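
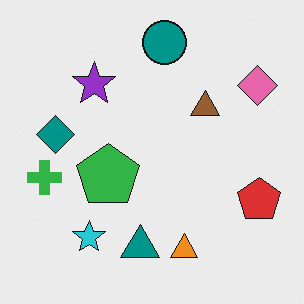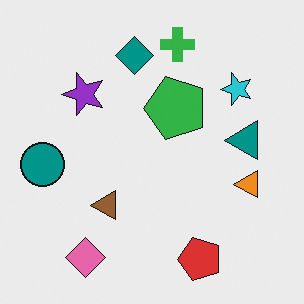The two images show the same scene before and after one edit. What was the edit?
Transposed (reflected across the top-left ↔ bottom-right diagonal).

Shapes have swapped their row and column positions — what was in the top-right is now in the bottom-left — a diagonal reflection.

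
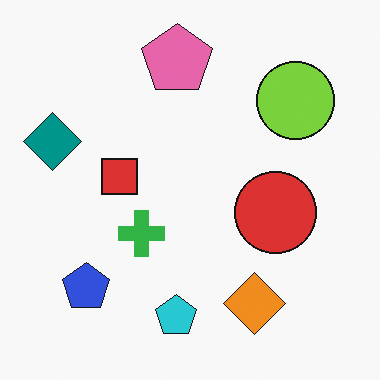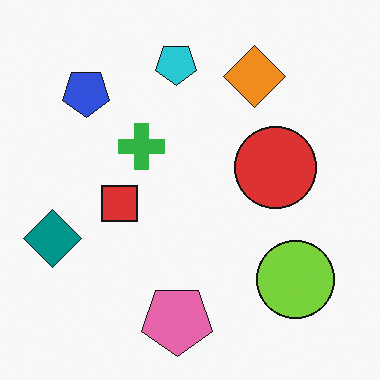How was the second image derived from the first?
The image was flipped vertically (top ↔ bottom).

The pink pentagon is in the top of the first image and the bottom of the second — shapes on opposite sides of the horizontal midline have swapped in a mirror flip.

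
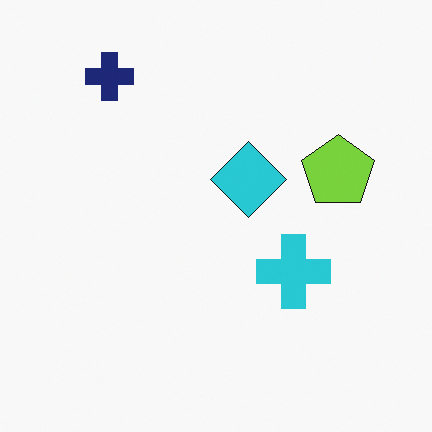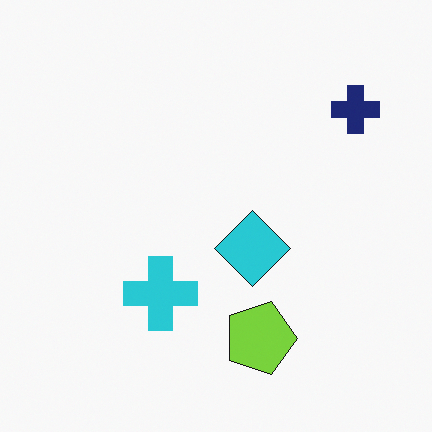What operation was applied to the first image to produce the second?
Rotated 90° clockwise.

The navy cross sits in the top-left of the first image and the top-right of the second — consistent with a whole-image 90° clockwise rotation.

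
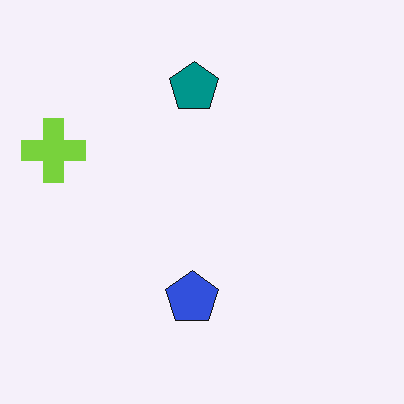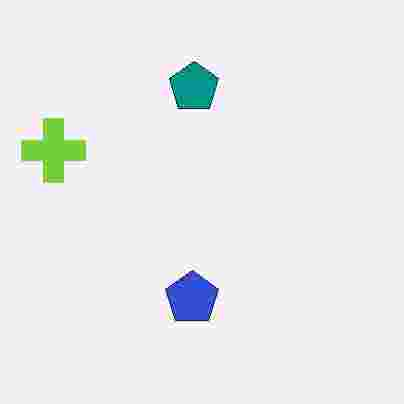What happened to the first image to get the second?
This is the original image heavily JPEG-compressed with obvious blocking artifacts.

Blocky 8×8 compression artifacts appear around shape edges and the flat background shows ringing — characteristic JPEG degradation.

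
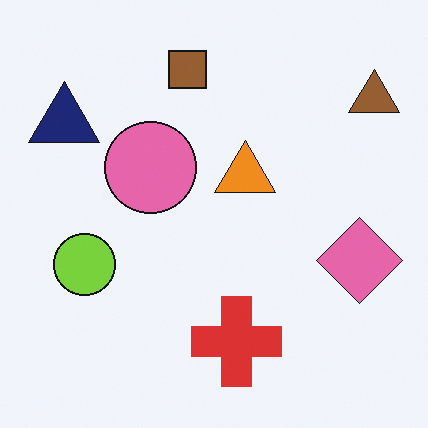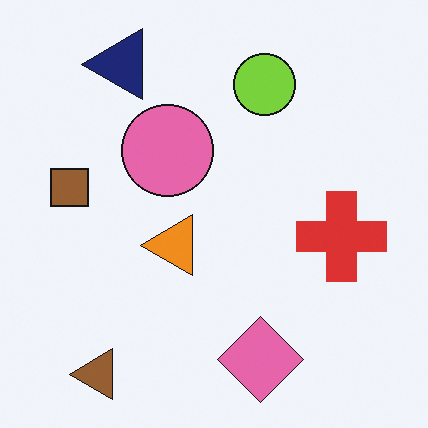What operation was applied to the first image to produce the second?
The transformation is: transposed (reflected across the top-left ↔ bottom-right diagonal).

Shapes have swapped their row and column positions — what was in the top-right is now in the bottom-left — a diagonal reflection.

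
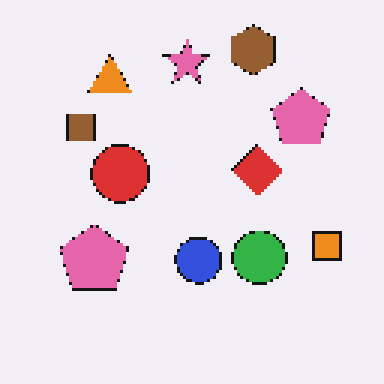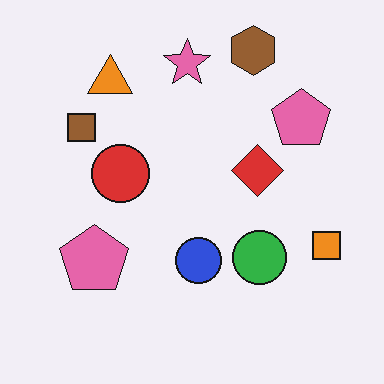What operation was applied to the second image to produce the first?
The first image is the second mildly pixelated.

Shapes are reduced to large square blocks; fine edges and outlines are lost — a downscale-then-upscale (mosaic) effect.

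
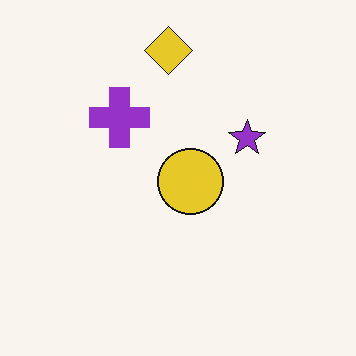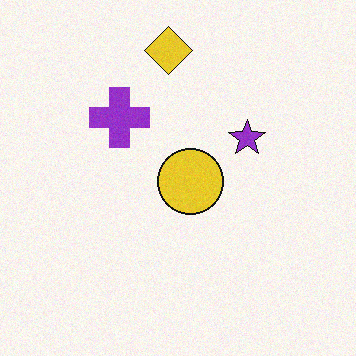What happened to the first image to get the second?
The transformation is: degraded with subtle gaussian noise.

Random speckle covers the whole image, including the flat background.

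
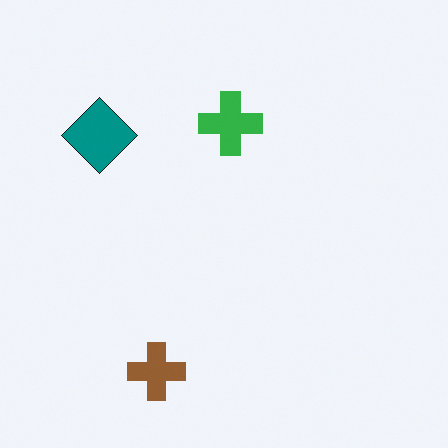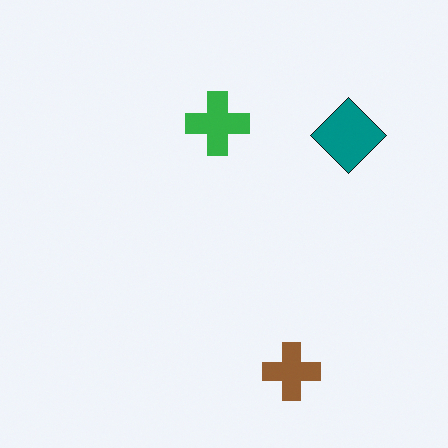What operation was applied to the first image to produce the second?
The second image is the first flipped horizontally (left ↔ right).

The teal diamond is in the top-left of the first image and the top-right of the second — shapes on opposite sides of the vertical midline have swapped in a mirror flip.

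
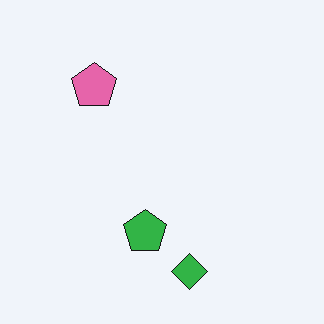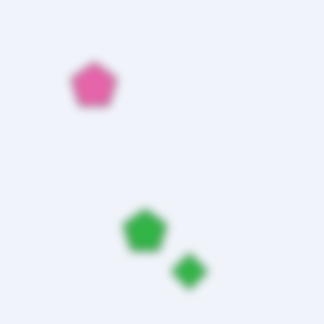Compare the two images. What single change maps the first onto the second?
Noticeably gaussian-blurred.

Shape edges and outlines are uniformly softened across the whole image.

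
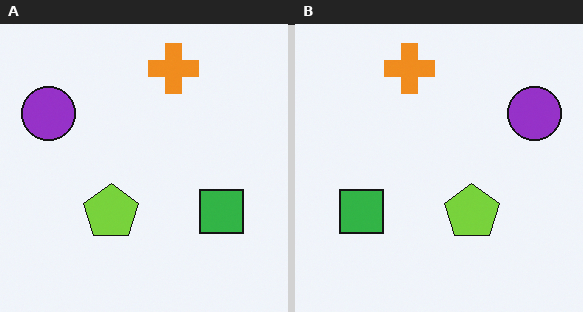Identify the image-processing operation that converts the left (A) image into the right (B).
The right (B) image is the left (A) flipped horizontally (left ↔ right).

The purple circle is in the top-left of the left (A) image and the top-right of the right (B) — shapes on opposite sides of the vertical midline have swapped in a mirror flip.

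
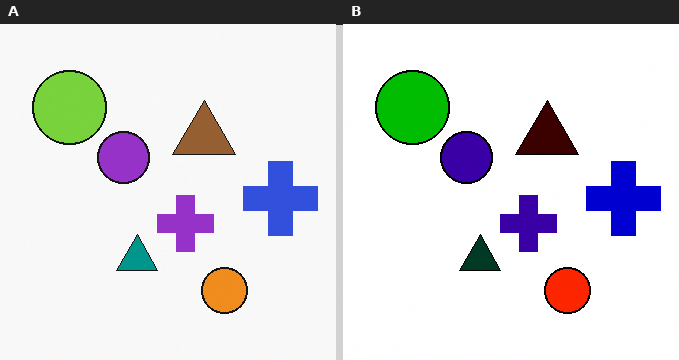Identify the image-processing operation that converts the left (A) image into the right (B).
Given much higher contrast.

Tones are pushed away from mid-grey across the whole image — a global contrast change.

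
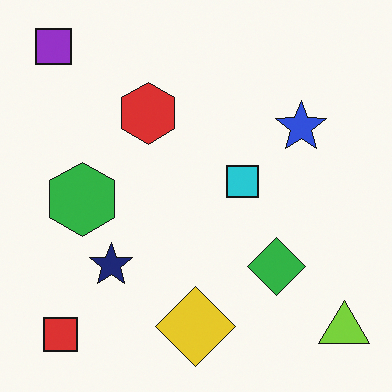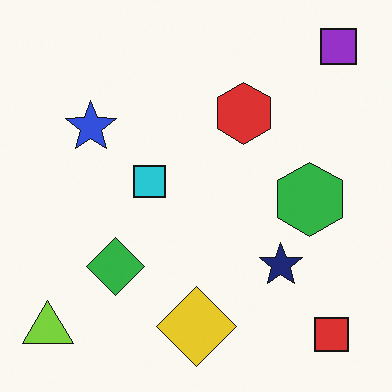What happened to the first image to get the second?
It was flipped horizontally (left ↔ right).

The lime triangle is in the bottom-right of the first image and the bottom-left of the second — shapes on opposite sides of the vertical midline have swapped in a mirror flip.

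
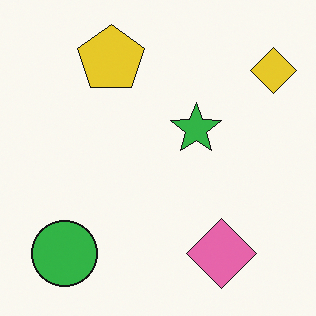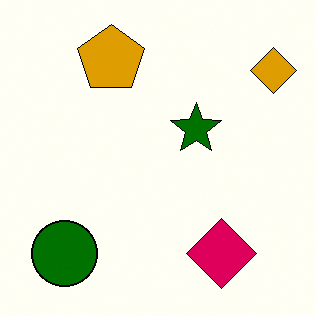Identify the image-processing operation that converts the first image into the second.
The transformation is: given much higher contrast.

Tones are pushed away from mid-grey across the whole image — a global contrast change.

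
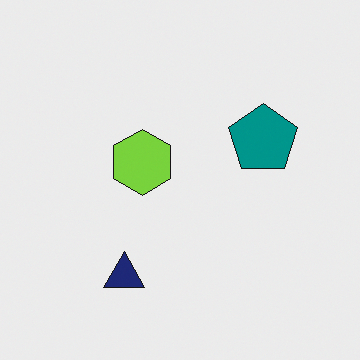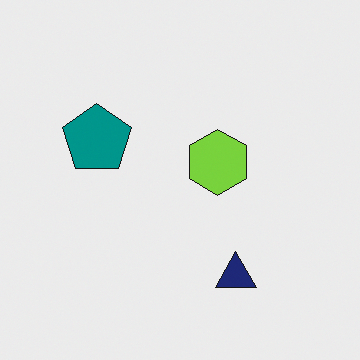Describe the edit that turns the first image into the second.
The transformation is: flipped horizontally (left ↔ right).

The teal pentagon is in the right of the first image and the left of the second — shapes on opposite sides of the vertical midline have swapped in a mirror flip.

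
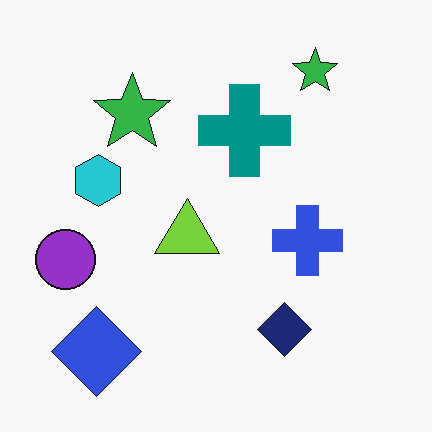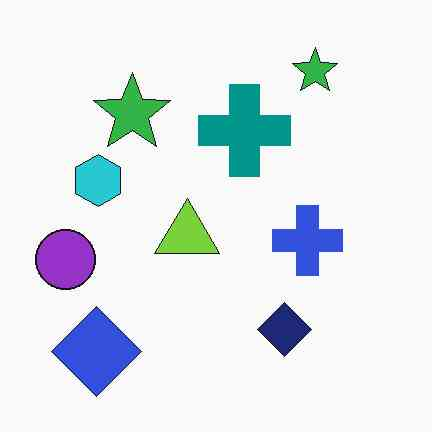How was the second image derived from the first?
The transformation is: given moderate JPEG compression.

Blocky 8×8 compression artifacts appear around shape edges and the flat background shows ringing — characteristic JPEG degradation.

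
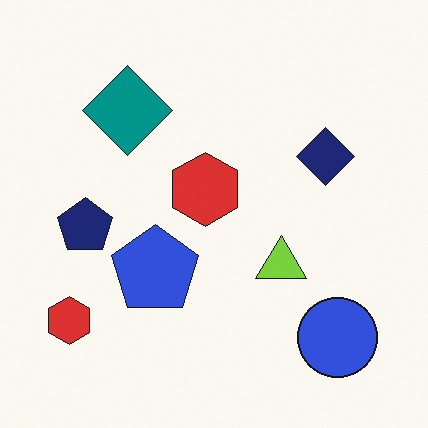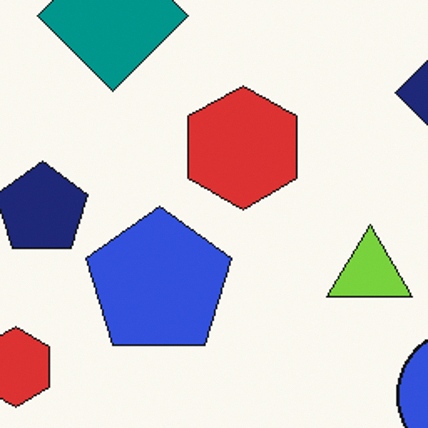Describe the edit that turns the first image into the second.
The image was cropped to a noticeably smaller region and rescaled.

The visible shapes are larger and the field of view is narrower; shapes near the original edges may be partly or wholly outside the frame — a crop-and-rescale.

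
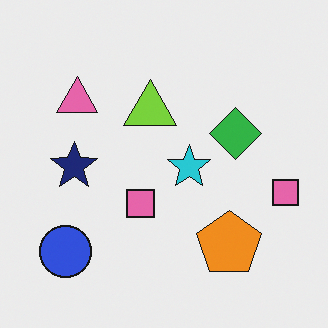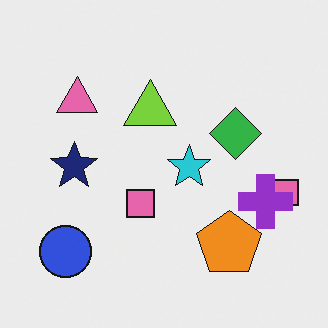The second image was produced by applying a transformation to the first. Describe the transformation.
The image was overlaid with an additional purple cross.

A purple cross appears in the second image that is absent from the first.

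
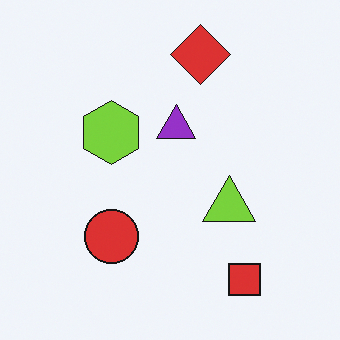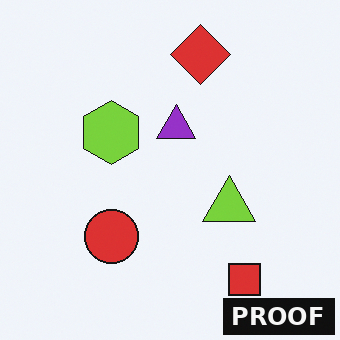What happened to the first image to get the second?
The image was watermarked with the text "PROOF" in the lower-right corner.

A dark label reading "PROOF" appears in the lower-right corner.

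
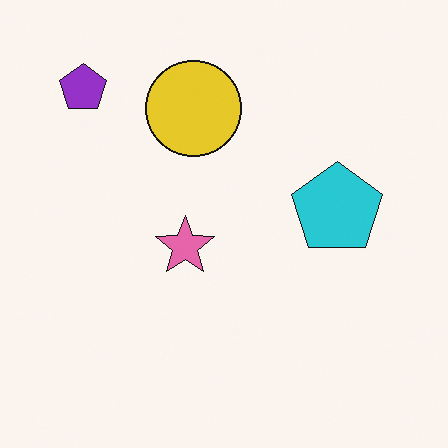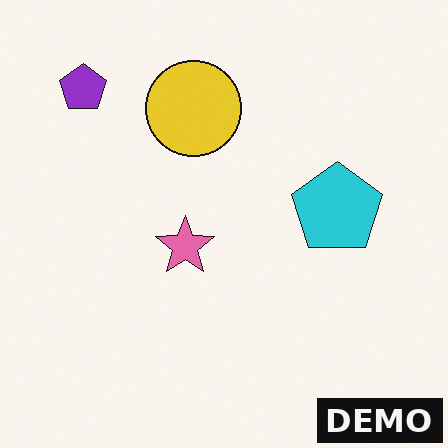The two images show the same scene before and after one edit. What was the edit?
The image was watermarked with the text "DEMO" in the lower-right corner.

A dark label reading "DEMO" appears in the lower-right corner.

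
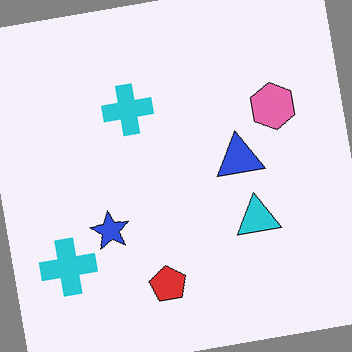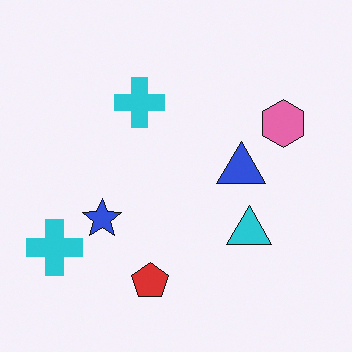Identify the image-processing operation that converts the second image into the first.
It was rotated counter-clockwise by a small amount.

Every shape is tilted by the same angle and the image corners show triangular fill wedges — a whole-image rotation by a non-right angle.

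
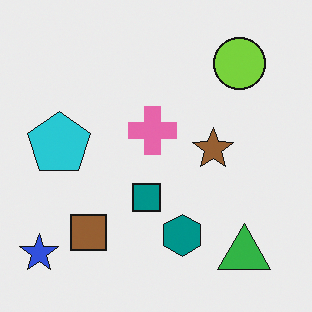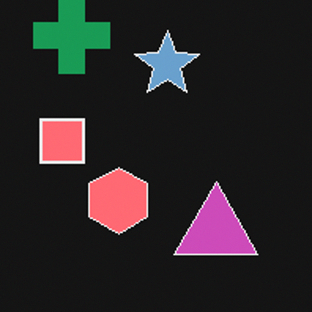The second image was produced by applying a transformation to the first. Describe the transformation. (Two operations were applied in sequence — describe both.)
The image was color-inverted (negative), then cropped to a modestly smaller region and rescaled.

The light background has become dark and every shape's color is its complement — a photographic negative. The visible shapes are larger and the field of view is narrower; shapes near the original edges may be partly or wholly outside the frame — a crop-and-rescale.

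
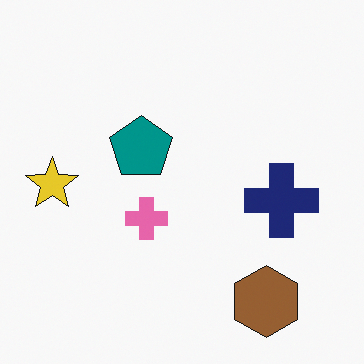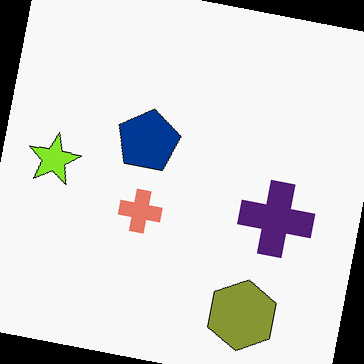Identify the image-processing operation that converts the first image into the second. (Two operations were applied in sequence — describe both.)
This is the original image rotated clockwise by a slight angle, then hue-shifted slightly.

Every shape is tilted by the same angle and the image corners show triangular fill wedges — a whole-image rotation by a non-right angle. Every shape's color has rotated by the same amount around the hue wheel — a uniform hue shift.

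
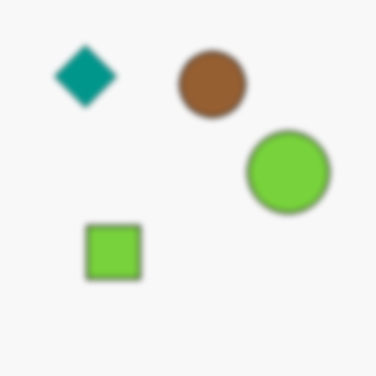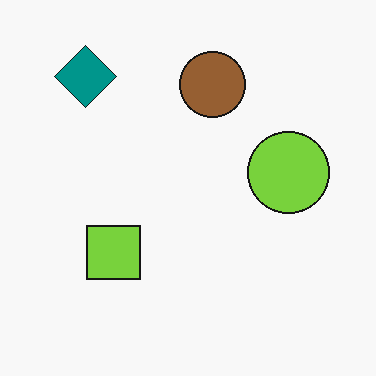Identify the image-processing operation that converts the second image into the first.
Moderately blurred.

Shape edges and outlines are uniformly softened across the whole image.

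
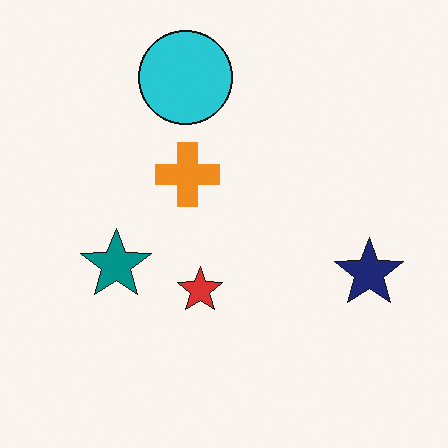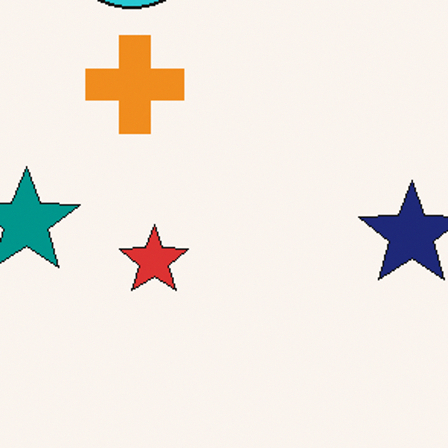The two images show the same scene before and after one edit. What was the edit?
The transformation is: cropped to a modestly smaller region and rescaled.

The visible shapes are larger and the field of view is narrower; shapes near the original edges may be partly or wholly outside the frame — a crop-and-rescale.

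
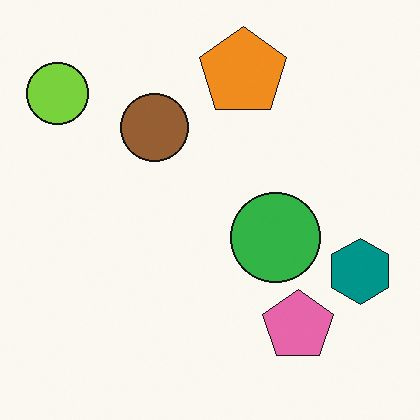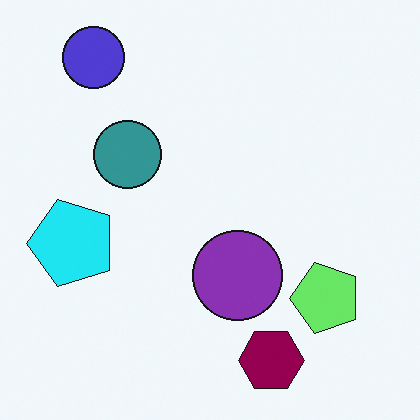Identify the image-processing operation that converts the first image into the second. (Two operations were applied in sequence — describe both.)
Transposed (reflected across the top-left ↔ bottom-right diagonal), then hue-shifted by a moderate amount.

Shapes have swapped their row and column positions — what was in the top-right is now in the bottom-left — a diagonal reflection. Every shape's color has rotated by the same amount around the hue wheel — a uniform hue shift.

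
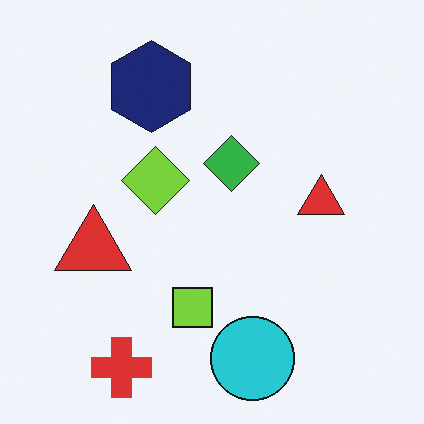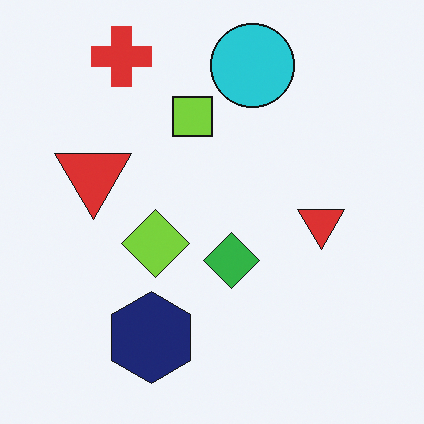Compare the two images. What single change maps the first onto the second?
Flipped vertically (top ↔ bottom).

The red cross is in the bottom-left of the first image and the top-left of the second — shapes on opposite sides of the horizontal midline have swapped in a mirror flip.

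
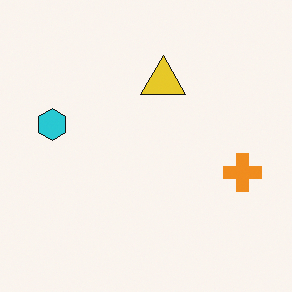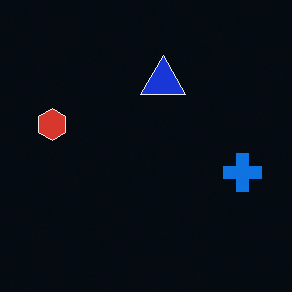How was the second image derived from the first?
Color-inverted (negative).

The light background has become dark and every shape's color is its complement — a photographic negative.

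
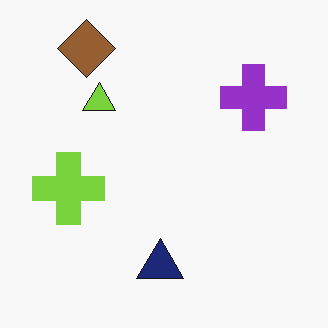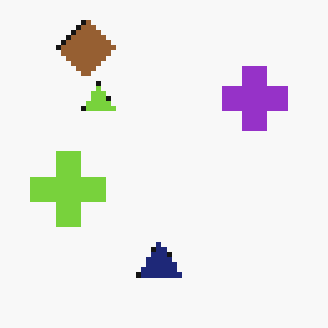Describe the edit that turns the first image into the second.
This is the original image lightly pixelated (a mild mosaic effect).

Shapes are reduced to large square blocks; fine edges and outlines are lost — a downscale-then-upscale (mosaic) effect.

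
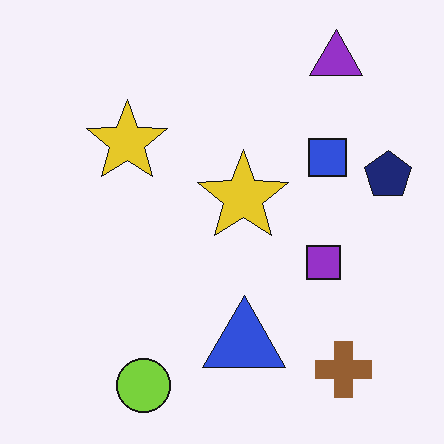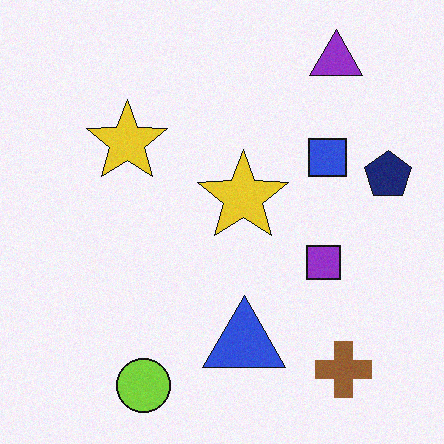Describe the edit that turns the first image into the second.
Degraded with light additive noise.

Random speckle covers the whole image, including the flat background.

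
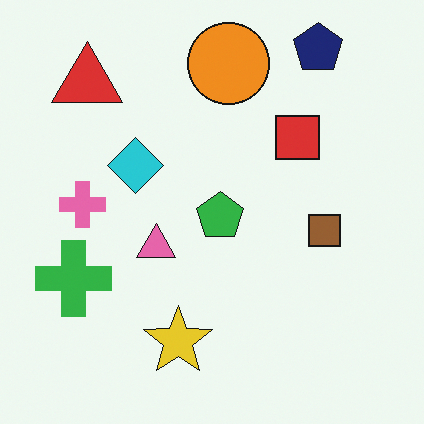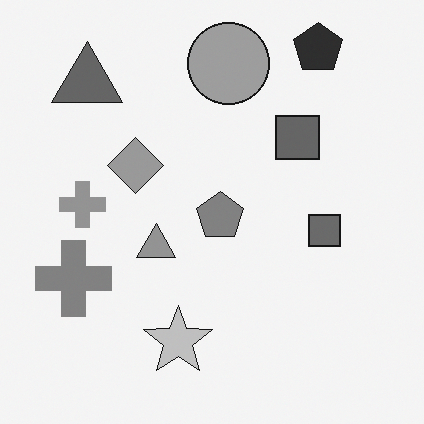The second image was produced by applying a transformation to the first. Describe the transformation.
Converted to grayscale.

All color is removed — every shape is now a shade of grey.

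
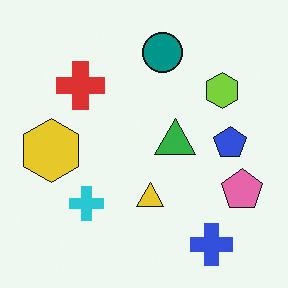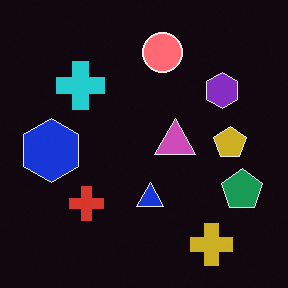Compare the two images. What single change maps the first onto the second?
The transformation is: color-inverted (negative).

The light background has become dark and every shape's color is its complement — a photographic negative.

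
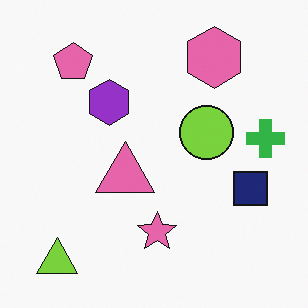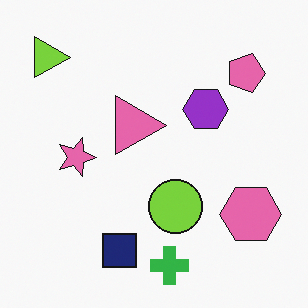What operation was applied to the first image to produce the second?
Rotated 90° clockwise.

The lime triangle sits in the bottom-left of the first image and the top-left of the second — consistent with a whole-image 90° clockwise rotation.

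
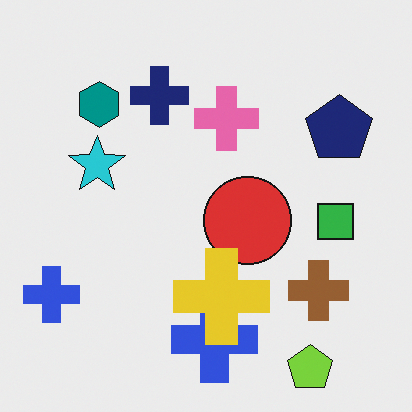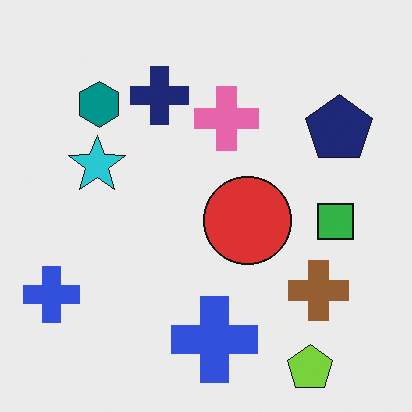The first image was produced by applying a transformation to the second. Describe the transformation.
Overlaid with an additional yellow cross.

A yellow cross appears in the first image that is absent from the second.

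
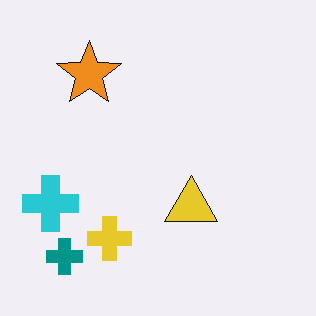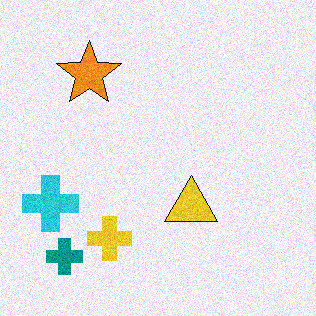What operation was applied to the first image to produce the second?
The second image is the first degraded with moderate additive noise.

Random speckle covers the whole image, including the flat background.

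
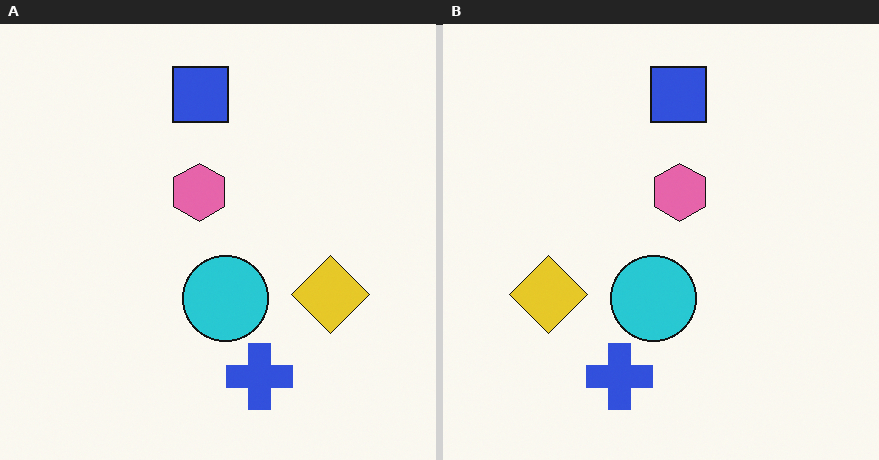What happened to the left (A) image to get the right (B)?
The transformation is: flipped horizontally (left ↔ right).

The yellow diamond is in the right of the left (A) image and the left of the right (B) — shapes on opposite sides of the vertical midline have swapped in a mirror flip.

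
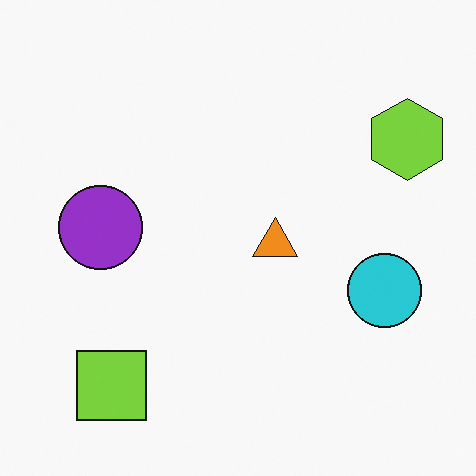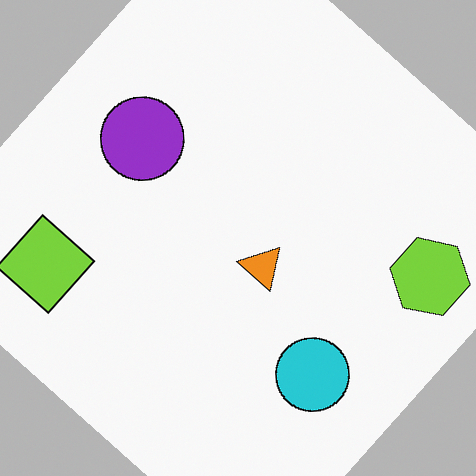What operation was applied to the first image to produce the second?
The second image is the first rotated clockwise by a large amount — several tens of degrees.

Every shape is tilted by the same angle and the image corners show triangular fill wedges — a whole-image rotation by a non-right angle.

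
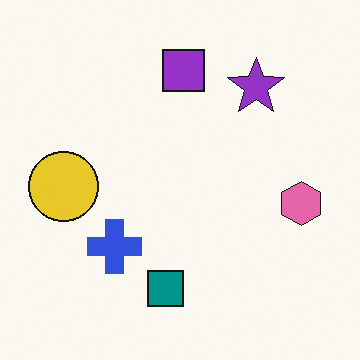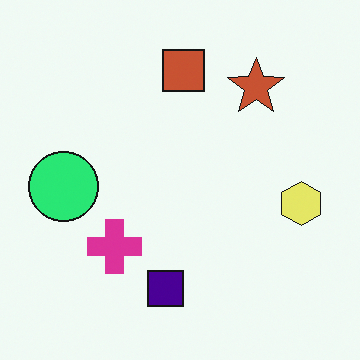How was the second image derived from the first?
Hue-shifted through roughly a third of the color wheel.

Every shape's color has rotated by the same amount around the hue wheel — a uniform hue shift.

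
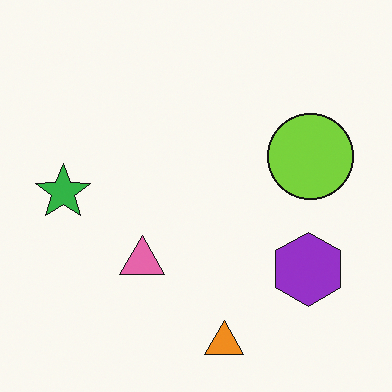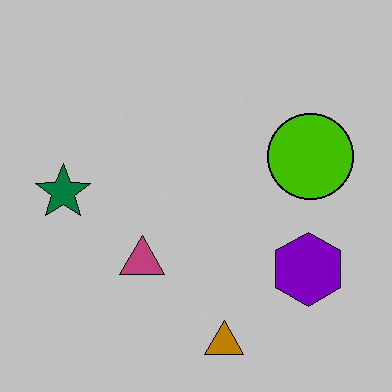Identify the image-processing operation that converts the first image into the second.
It was heavily posterized to just a handful of flat colors.

Each flat color has snapped to a coarser quantized level — most visibly, the near-white background has dropped to a flat grey.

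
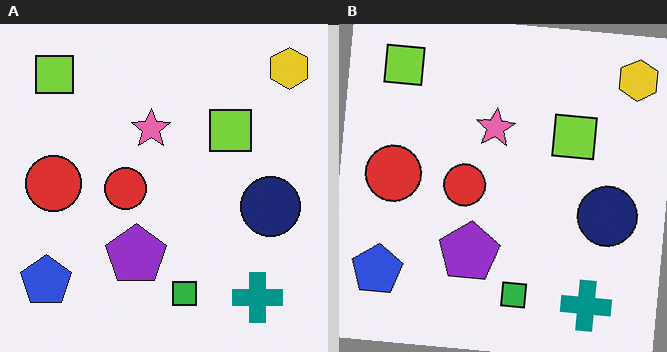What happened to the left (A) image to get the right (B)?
It was rotated clockwise by a small amount.

Every shape is tilted by the same angle and the image corners show triangular fill wedges — a whole-image rotation by a non-right angle.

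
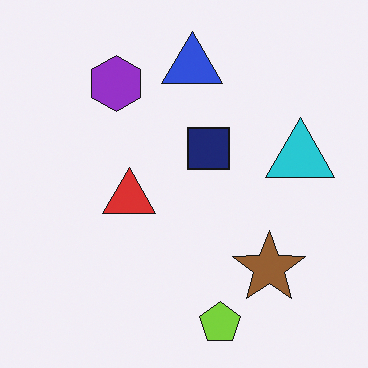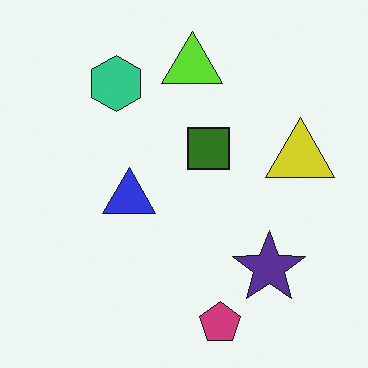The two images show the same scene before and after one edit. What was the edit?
The image was hue-shifted by a large amount.

Every shape's color has rotated by the same amount around the hue wheel — a uniform hue shift.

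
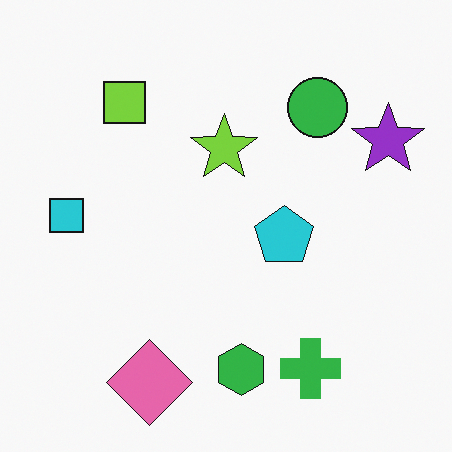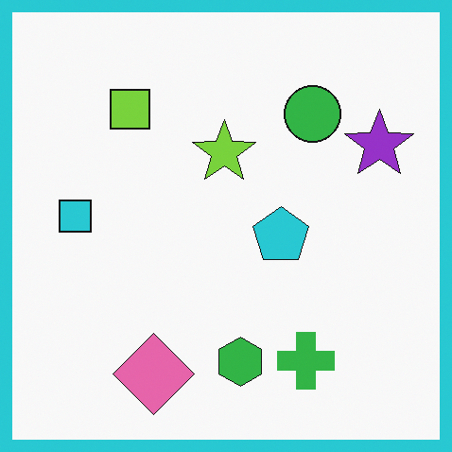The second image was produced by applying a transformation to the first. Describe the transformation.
The image was framed with a cyan border.

A solid cyan frame runs around the edge of the second image, with the content slightly shrunk inside it.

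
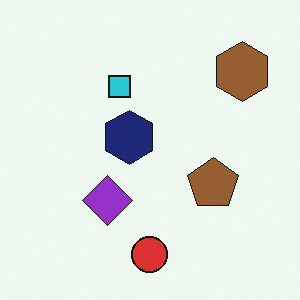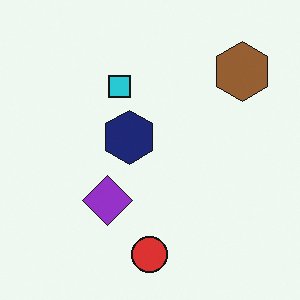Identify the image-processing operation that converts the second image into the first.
This is the original image overlaid with an additional brown pentagon.

A brown pentagon appears in the first image that is absent from the second.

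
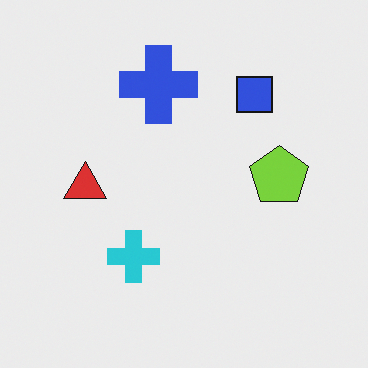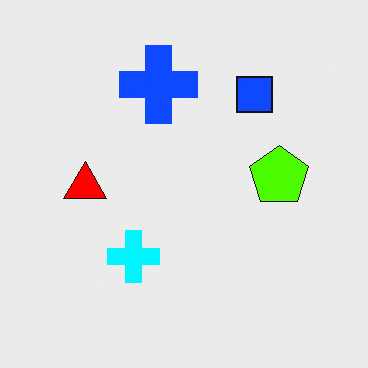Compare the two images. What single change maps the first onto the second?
The transformation is: made much more vivid (saturation change).

All colors are more vivid — a global saturation change.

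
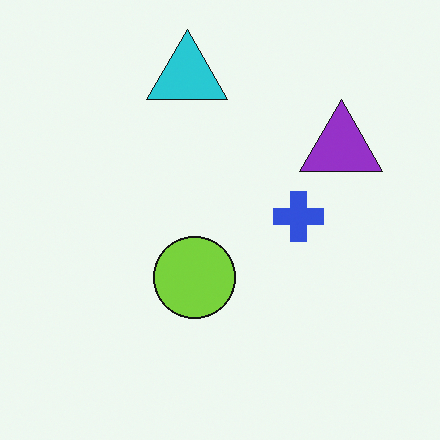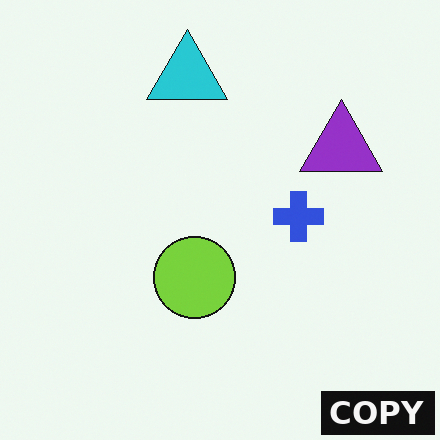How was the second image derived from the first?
This is the original image watermarked with the text "COPY" in the lower-right corner.

A dark label reading "COPY" appears in the lower-right corner.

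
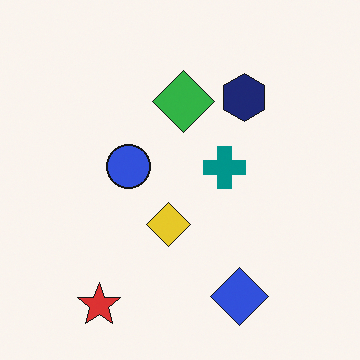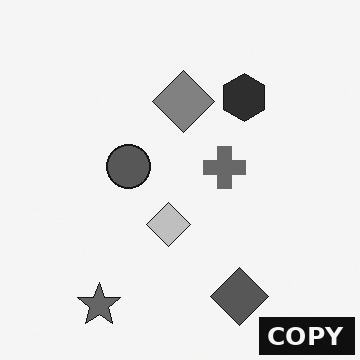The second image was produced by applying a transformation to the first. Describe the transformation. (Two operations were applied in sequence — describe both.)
Converted to grayscale, then watermarked with the text "COPY" in the lower-right corner.

All color is removed — every shape is now a shade of grey. A dark label reading "COPY" appears in the lower-right corner.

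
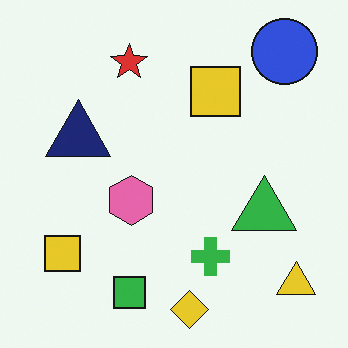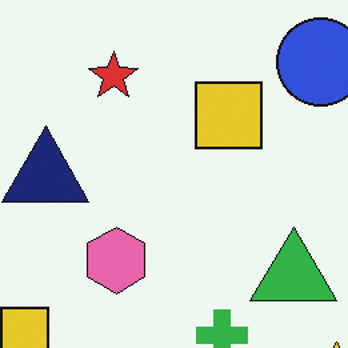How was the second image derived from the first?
It was cropped slightly and scaled back up.

The visible shapes are larger and the field of view is narrower; shapes near the original edges may be partly or wholly outside the frame — a crop-and-rescale.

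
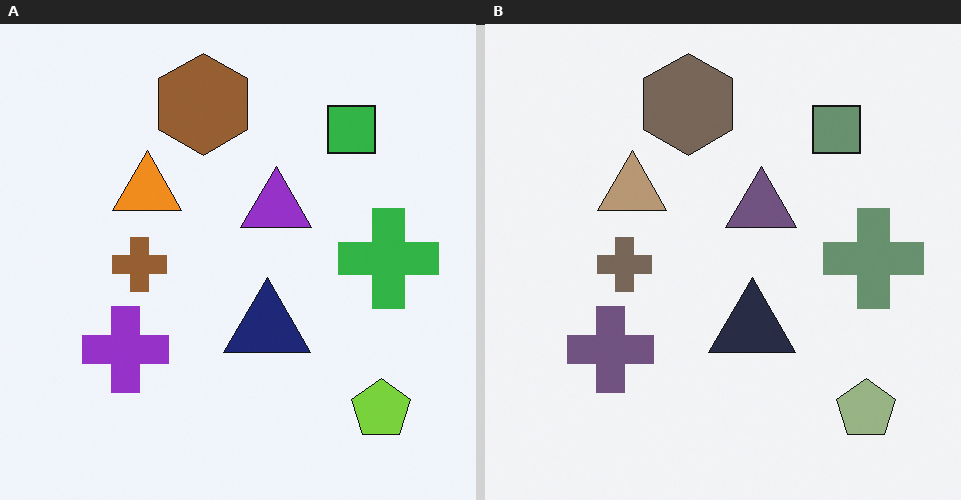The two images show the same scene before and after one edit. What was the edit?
The transformation is: made much more muted (saturation change).

All colors are more muted and greyish — a global saturation change.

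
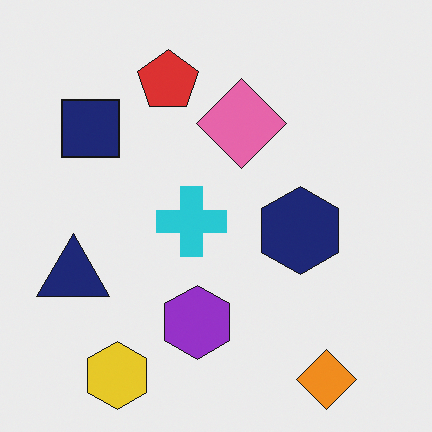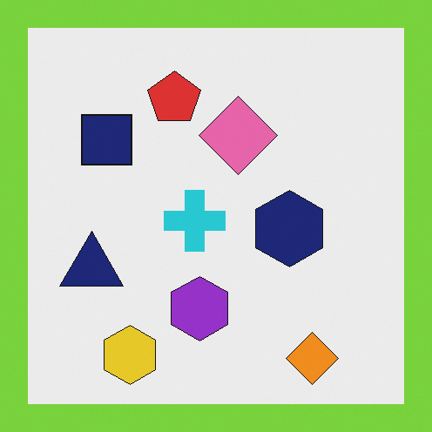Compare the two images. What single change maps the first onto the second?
This is the original image framed with a lime border.

A solid lime frame runs around the edge of the second image, with the content slightly shrunk inside it.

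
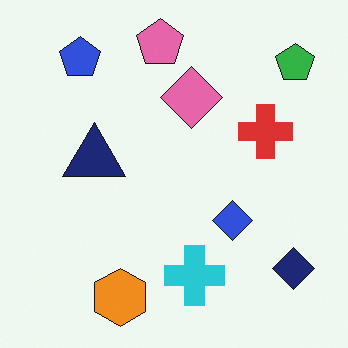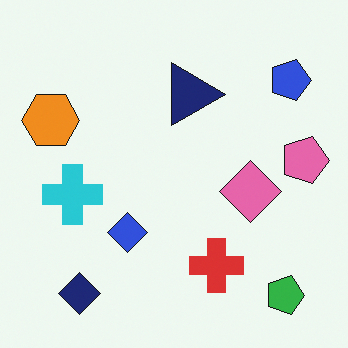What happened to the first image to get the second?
The image was rotated 90° clockwise.

The green pentagon sits in the top-right of the first image and the bottom-right of the second — consistent with a whole-image 90° clockwise rotation.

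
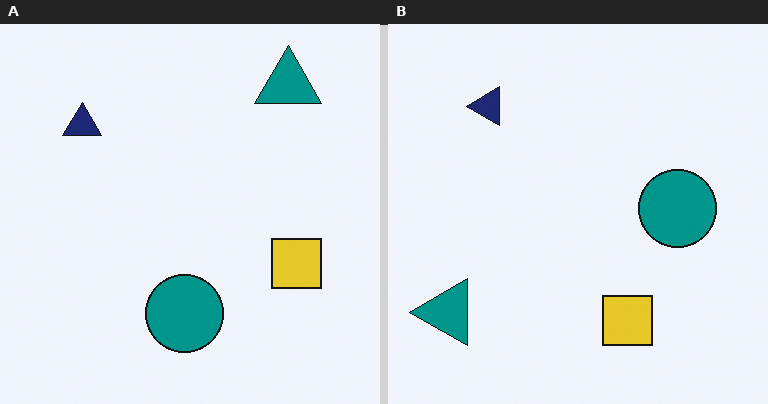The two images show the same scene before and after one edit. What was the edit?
It was transposed (reflected across the top-left ↔ bottom-right diagonal).

Shapes have swapped their row and column positions — what was in the top-right is now in the bottom-left — a diagonal reflection.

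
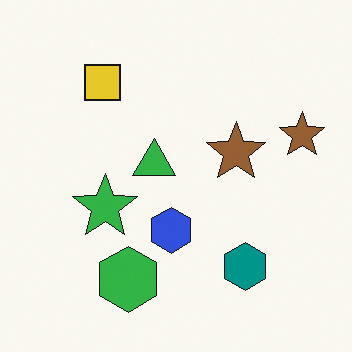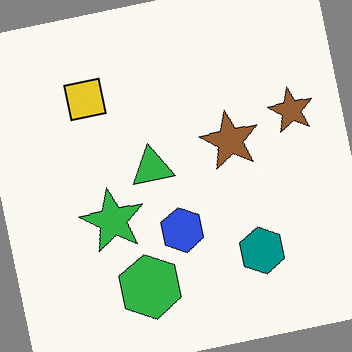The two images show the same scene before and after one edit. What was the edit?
It was rotated counter-clockwise by a small amount.

Every shape is tilted by the same angle and the image corners show triangular fill wedges — a whole-image rotation by a non-right angle.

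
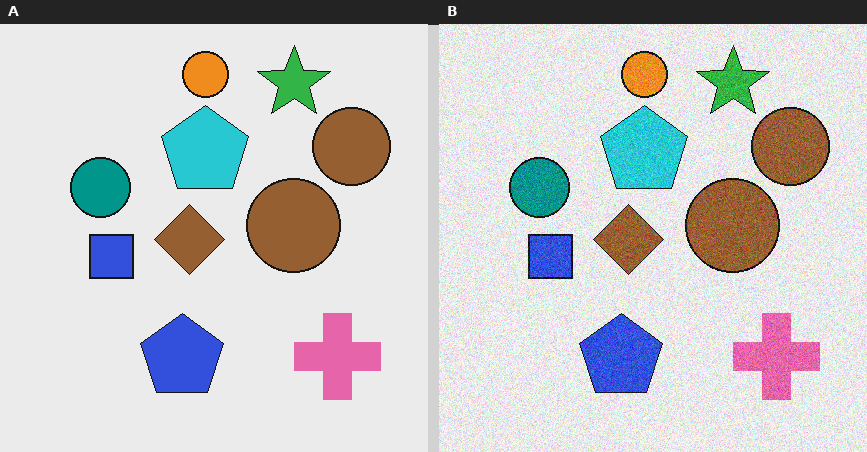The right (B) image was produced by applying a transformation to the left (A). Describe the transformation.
The image was degraded with visible gaussian noise.

Random speckle covers the whole image, including the flat background.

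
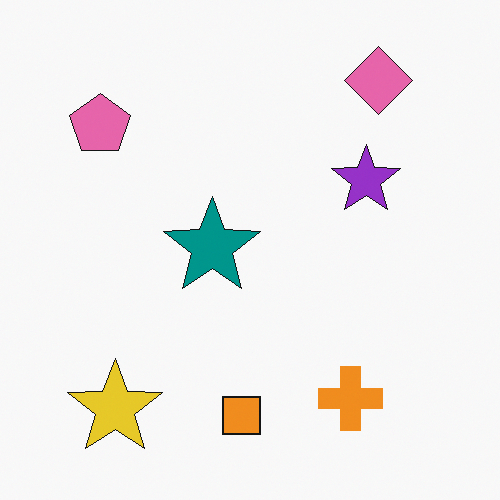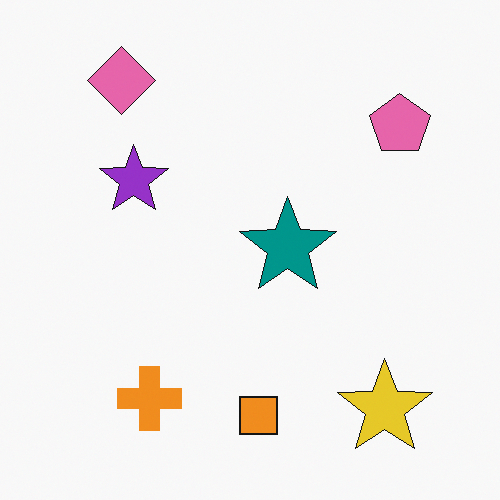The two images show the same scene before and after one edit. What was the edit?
The transformation is: flipped horizontally (left ↔ right).

The pink pentagon is in the top-left of the first image and the top-right of the second — shapes on opposite sides of the vertical midline have swapped in a mirror flip.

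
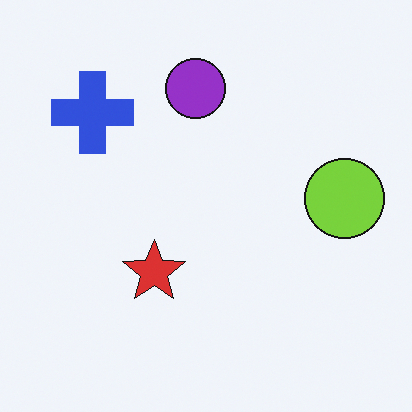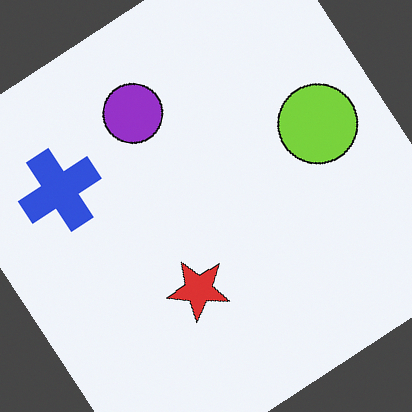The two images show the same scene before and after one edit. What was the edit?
It was rotated counter-clockwise by a large amount — several tens of degrees.

Every shape is tilted by the same angle and the image corners show triangular fill wedges — a whole-image rotation by a non-right angle.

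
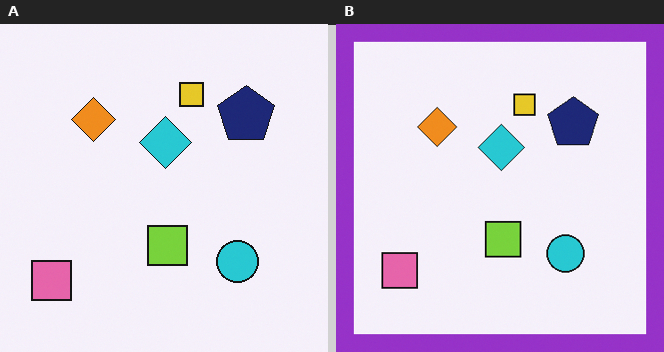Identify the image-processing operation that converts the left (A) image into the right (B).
Framed with a purple border.

A solid purple frame runs around the edge of the right (B) image, with the content slightly shrunk inside it.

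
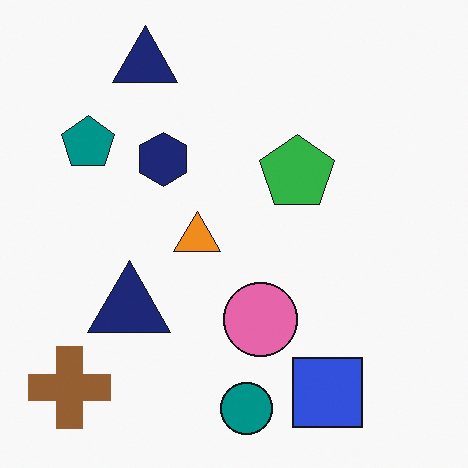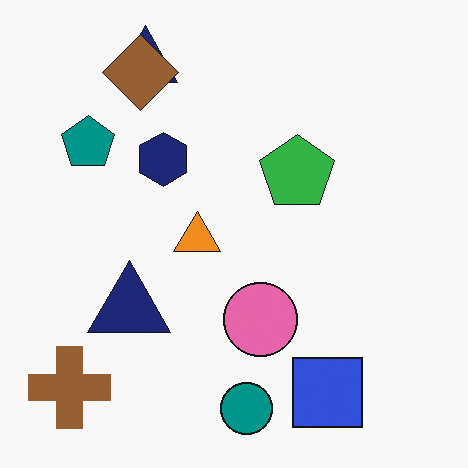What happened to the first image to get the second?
The transformation is: overlaid with an additional brown diamond.

A brown diamond appears in the second image that is absent from the first.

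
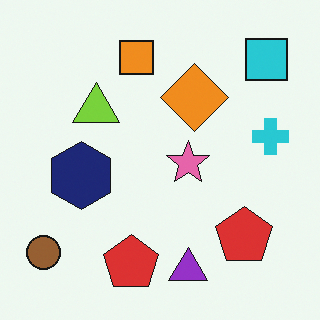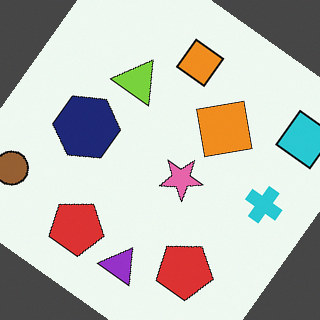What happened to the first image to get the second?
The second image is the first rotated clockwise by a large amount — several tens of degrees.

Every shape is tilted by the same angle and the image corners show triangular fill wedges — a whole-image rotation by a non-right angle.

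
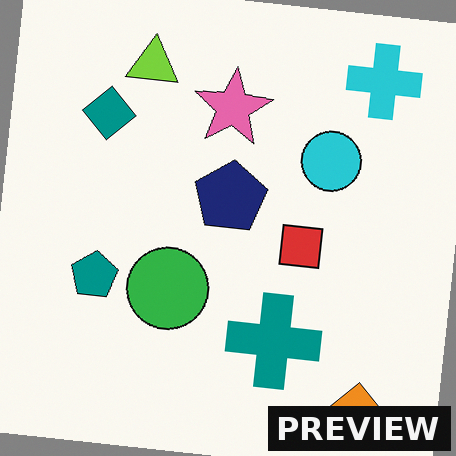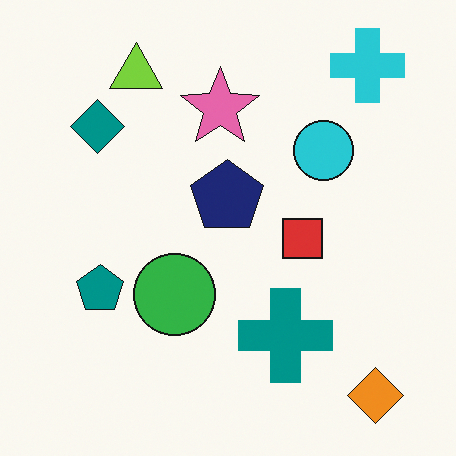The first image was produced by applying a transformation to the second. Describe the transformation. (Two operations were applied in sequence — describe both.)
Rotated clockwise by a small amount, then watermarked with the text "PREVIEW" in the lower-right corner.

Every shape is tilted by the same angle and the image corners show triangular fill wedges — a whole-image rotation by a non-right angle. A dark label reading "PREVIEW" appears in the lower-right corner.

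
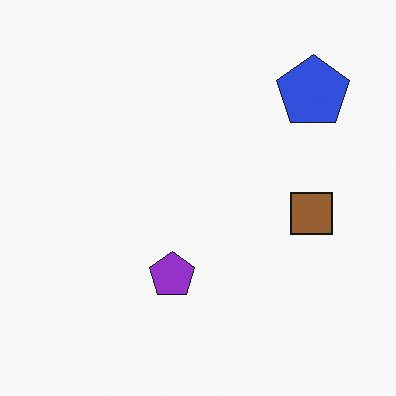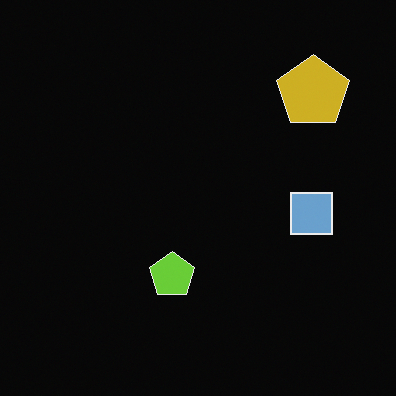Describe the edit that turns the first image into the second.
This is the original image color-inverted (negative).

The light background has become dark and every shape's color is its complement — a photographic negative.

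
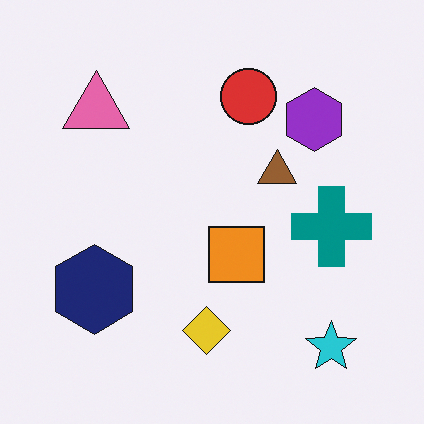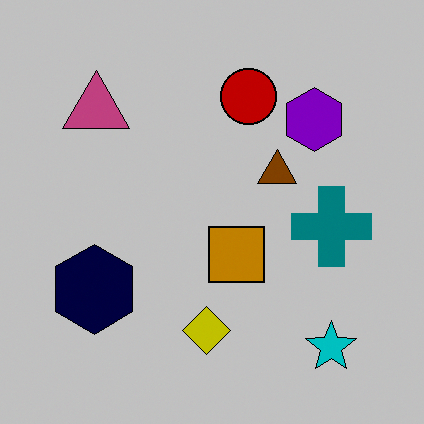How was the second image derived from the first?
It was heavily posterized to just a handful of flat colors.

Each flat color has snapped to a coarser quantized level — most visibly, the near-white background has dropped to a flat grey.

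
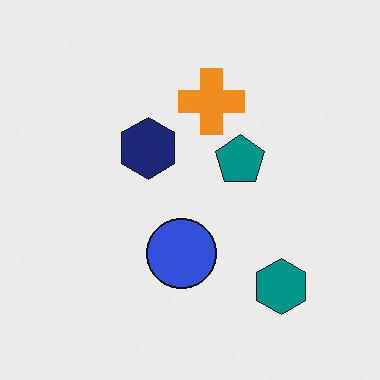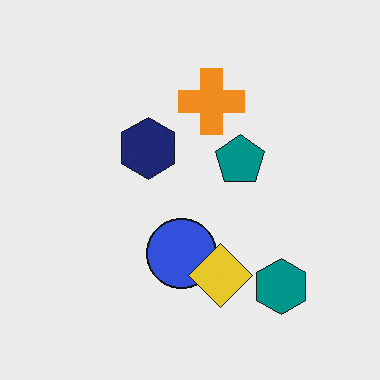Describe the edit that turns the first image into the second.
The transformation is: overlaid with an additional yellow diamond.

A yellow diamond appears in the second image that is absent from the first.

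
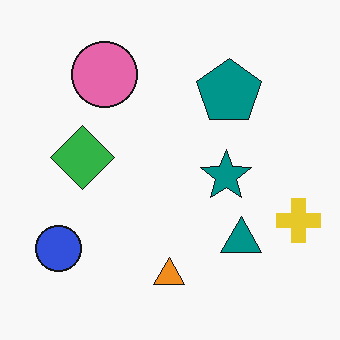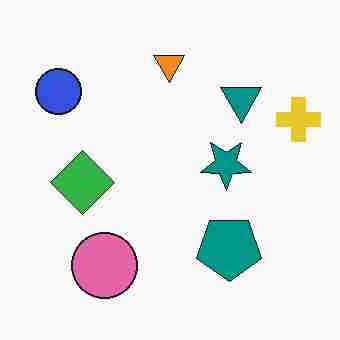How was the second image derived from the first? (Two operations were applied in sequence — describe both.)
It was flipped vertically (top ↔ bottom), then degraded with heavy JPEG compression.

The orange triangle is in the bottom of the first image and the top of the second — shapes on opposite sides of the horizontal midline have swapped in a mirror flip. Blocky 8×8 compression artifacts appear around shape edges and the flat background shows ringing — characteristic JPEG degradation.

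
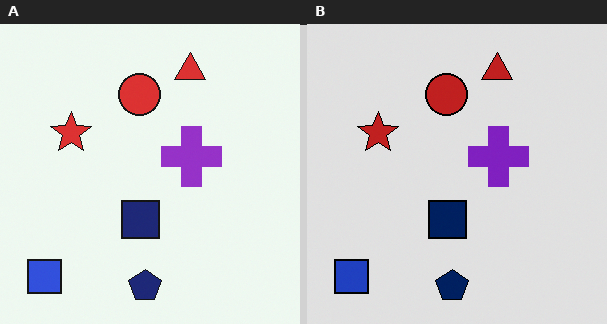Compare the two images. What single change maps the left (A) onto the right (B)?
The image was moderately posterized.

Each flat color has snapped to a coarser quantized level — most visibly, the near-white background has dropped to a flat grey.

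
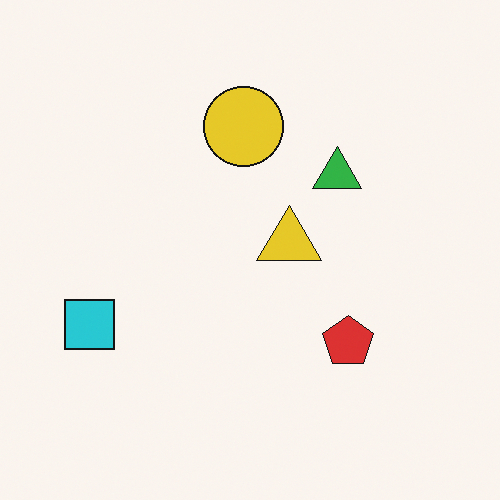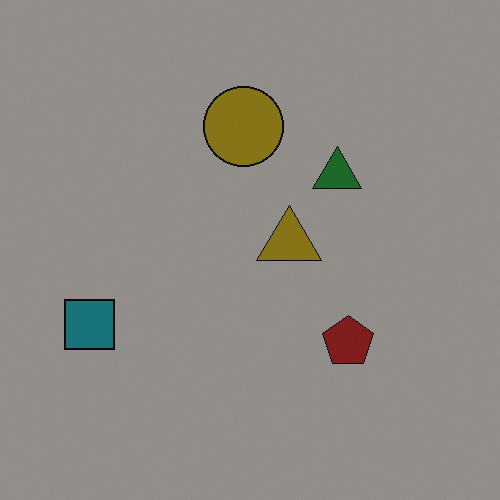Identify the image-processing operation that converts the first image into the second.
The second image is the first noticeably darkened.

Every pixel — background and shapes alike — is uniformly darkened.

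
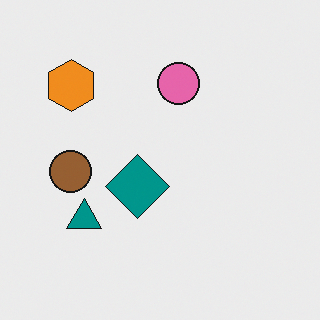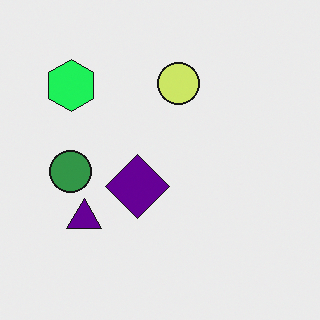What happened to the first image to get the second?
The transformation is: hue-shifted by a moderate amount.

Every shape's color has rotated by the same amount around the hue wheel — a uniform hue shift.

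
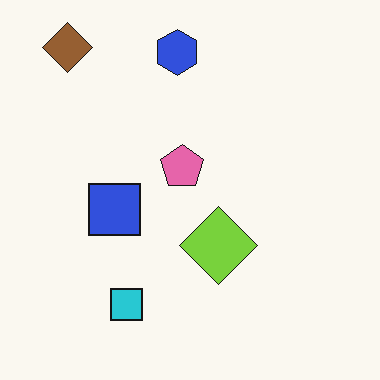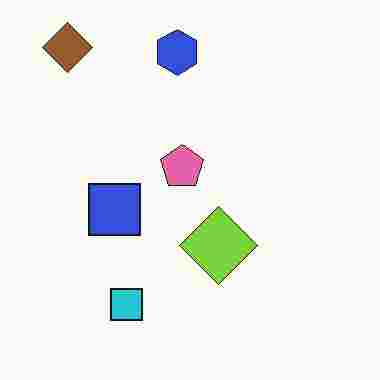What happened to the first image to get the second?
The transformation is: degraded with heavy JPEG compression.

Blocky 8×8 compression artifacts appear around shape edges and the flat background shows ringing — characteristic JPEG degradation.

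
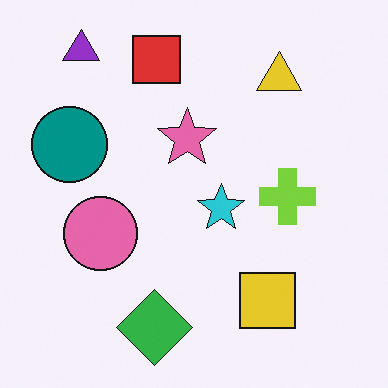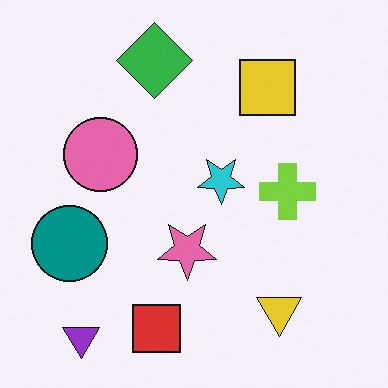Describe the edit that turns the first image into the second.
Flipped vertically (top ↔ bottom).

The purple triangle is in the top-left of the first image and the bottom-left of the second — shapes on opposite sides of the horizontal midline have swapped in a mirror flip.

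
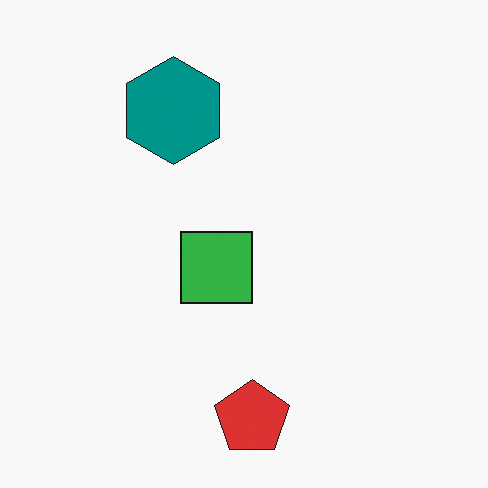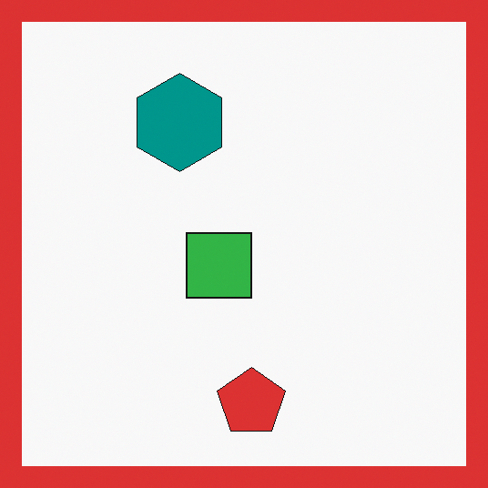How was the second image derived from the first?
The transformation is: framed with a red border.

A solid red frame runs around the edge of the second image, with the content slightly shrunk inside it.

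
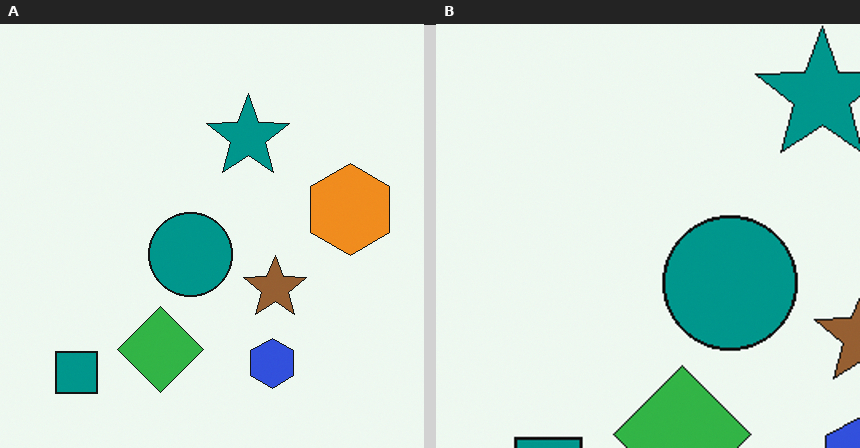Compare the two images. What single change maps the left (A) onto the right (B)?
Cropped slightly and scaled back up.

The visible shapes are larger and the field of view is narrower; shapes near the original edges may be partly or wholly outside the frame — a crop-and-rescale.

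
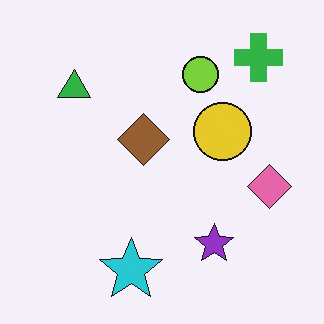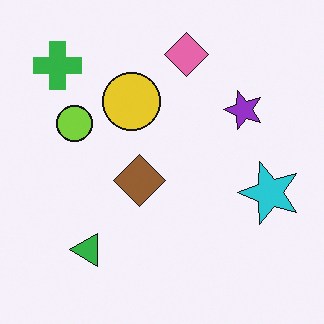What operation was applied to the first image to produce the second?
The transformation is: rotated 90° counter-clockwise.

The green cross sits in the top-right of the first image and the top-left of the second — consistent with a whole-image 90° counter-clockwise rotation.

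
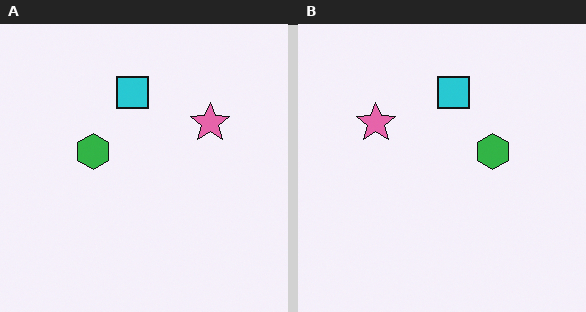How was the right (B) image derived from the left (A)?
The right (B) image is the left (A) flipped horizontally (left ↔ right).

The pink star is in the right of the left (A) image and the left of the right (B) — shapes on opposite sides of the vertical midline have swapped in a mirror flip.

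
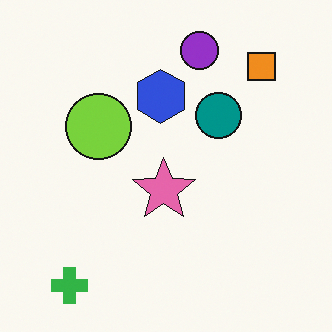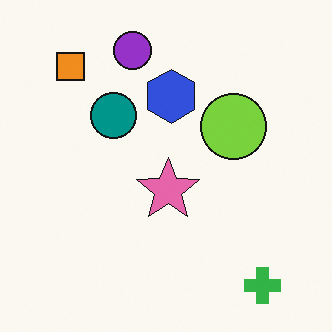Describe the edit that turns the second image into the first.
The transformation is: flipped horizontally (left ↔ right).

The green cross is in the bottom-right of the second image and the bottom-left of the first — shapes on opposite sides of the vertical midline have swapped in a mirror flip.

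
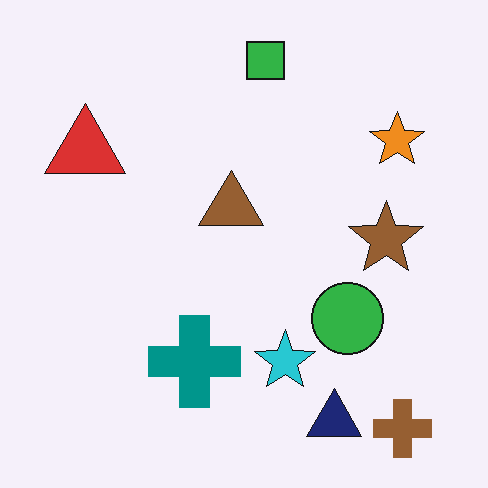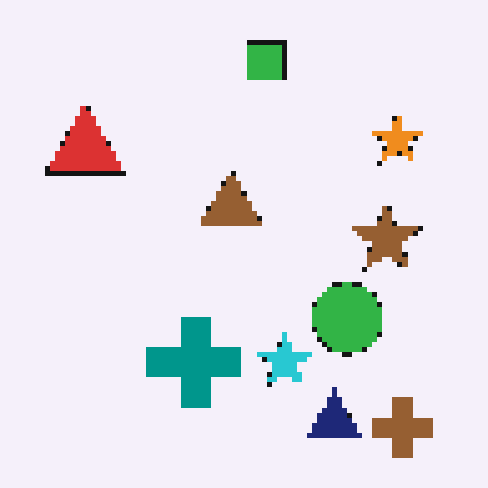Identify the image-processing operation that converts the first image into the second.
This is the original image lightly pixelated (a mild mosaic effect).

Shapes are reduced to large square blocks; fine edges and outlines are lost — a downscale-then-upscale (mosaic) effect.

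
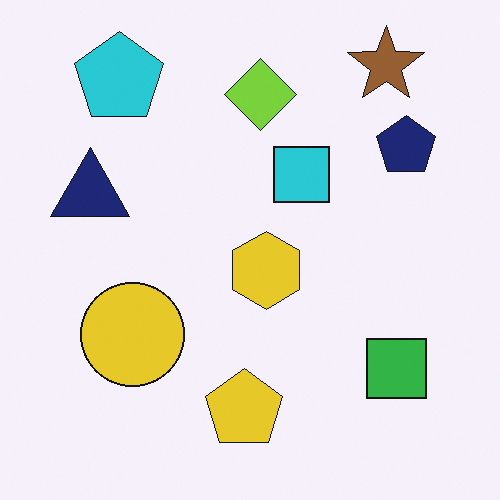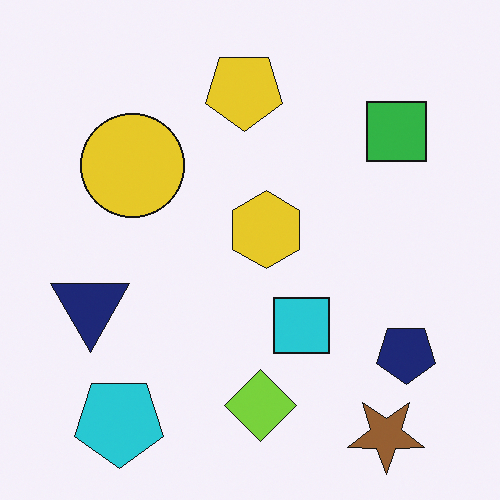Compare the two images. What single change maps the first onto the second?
This is the original image flipped vertically (top ↔ bottom).

The brown star is in the top-right of the first image and the bottom-right of the second — shapes on opposite sides of the horizontal midline have swapped in a mirror flip.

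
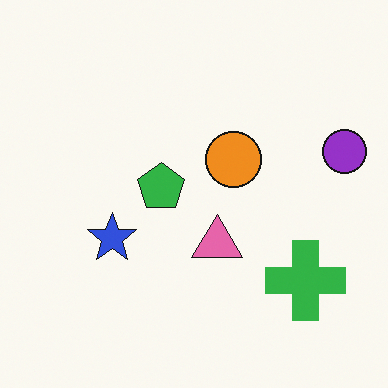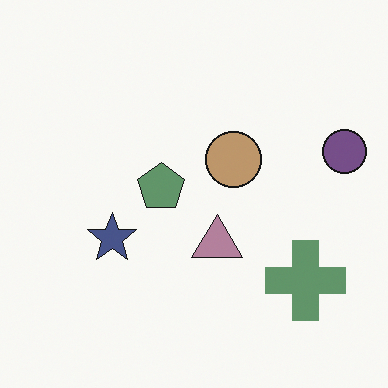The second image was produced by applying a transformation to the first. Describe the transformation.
It was heavily desaturated.

All colors are more muted and greyish — a global saturation change.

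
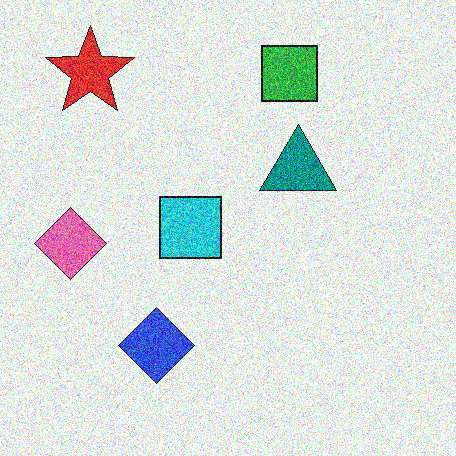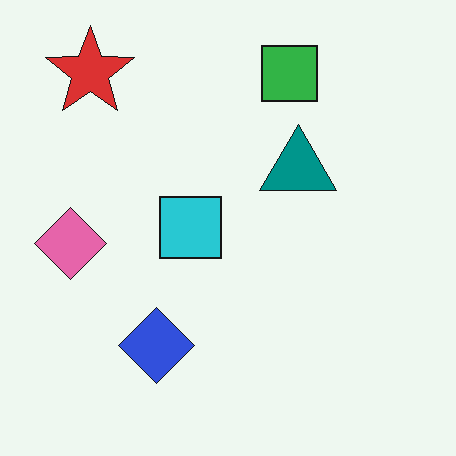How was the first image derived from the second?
This is the original image degraded with strong gaussian noise.

Random speckle covers the whole image, including the flat background.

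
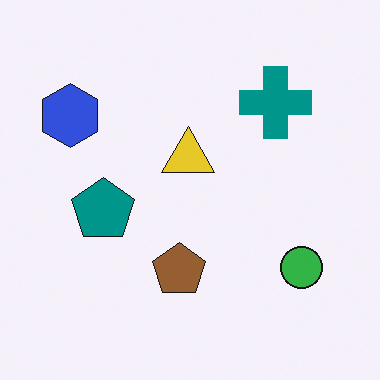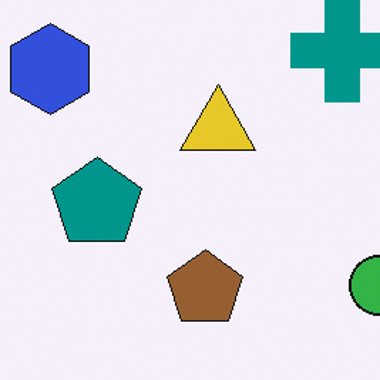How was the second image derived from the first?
This is the original image cropped to a modestly smaller region and rescaled.

The visible shapes are larger and the field of view is narrower; shapes near the original edges may be partly or wholly outside the frame — a crop-and-rescale.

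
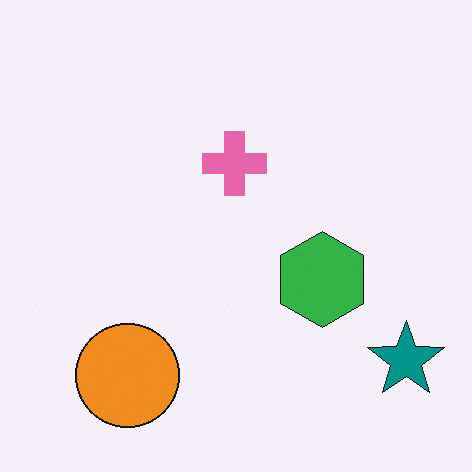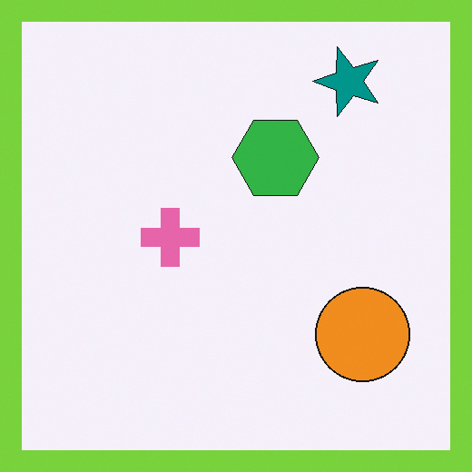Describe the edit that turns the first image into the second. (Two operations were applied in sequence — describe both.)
This is the original image rotated 90° counter-clockwise, then framed with a lime border.

The teal star sits in the bottom-right of the first image and the top-right of the second — consistent with a whole-image 90° counter-clockwise rotation. A solid lime frame runs around the edge of the second image, with the content slightly shrunk inside it.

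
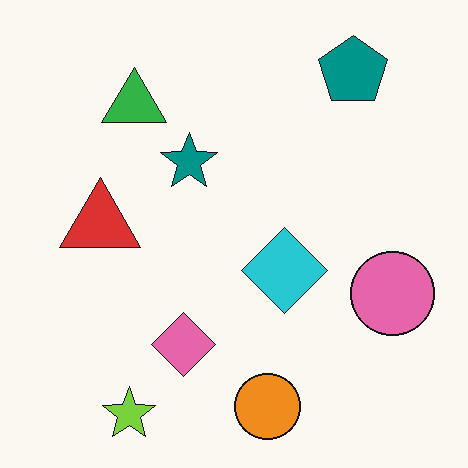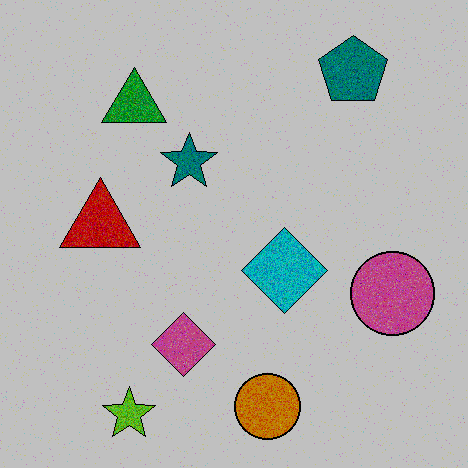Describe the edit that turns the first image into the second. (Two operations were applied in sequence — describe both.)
The image was degraded with visible gaussian noise, then aggressively posterized.

Random speckle covers the whole image, including the flat background. Each flat color has snapped to a coarser quantized level — most visibly, the near-white background has dropped to a flat grey.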